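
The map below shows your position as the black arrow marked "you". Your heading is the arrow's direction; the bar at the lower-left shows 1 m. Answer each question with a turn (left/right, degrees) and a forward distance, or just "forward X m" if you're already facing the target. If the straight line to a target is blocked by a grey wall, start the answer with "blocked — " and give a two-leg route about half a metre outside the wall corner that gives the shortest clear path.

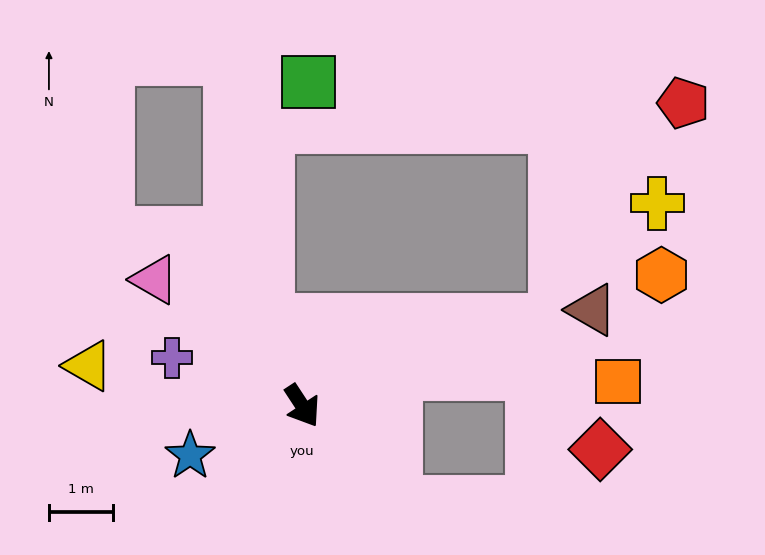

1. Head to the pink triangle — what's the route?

turn right 164°, forward 3.1 m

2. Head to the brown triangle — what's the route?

turn left 75°, forward 4.8 m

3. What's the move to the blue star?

turn right 99°, forward 1.9 m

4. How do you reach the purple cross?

turn right 144°, forward 2.2 m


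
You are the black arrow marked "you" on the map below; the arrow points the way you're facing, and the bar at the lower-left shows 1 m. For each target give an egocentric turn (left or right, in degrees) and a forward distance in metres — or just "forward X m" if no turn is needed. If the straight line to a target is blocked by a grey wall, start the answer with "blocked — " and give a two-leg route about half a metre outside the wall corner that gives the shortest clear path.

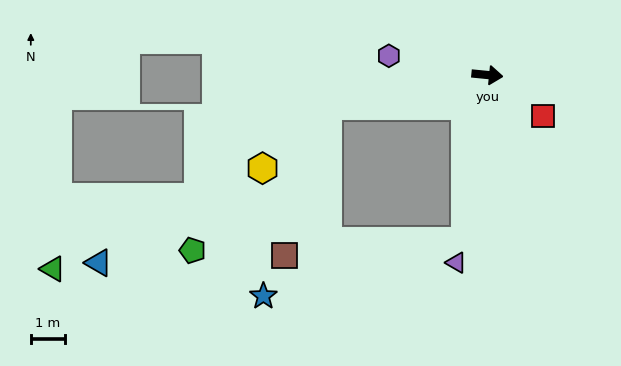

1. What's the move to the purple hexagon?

turn left 175°, forward 3.0 m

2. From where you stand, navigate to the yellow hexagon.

blocked — turn right 164°, forward 4.8 m, then turn left 33°, forward 2.7 m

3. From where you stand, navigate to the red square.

turn right 31°, forward 2.0 m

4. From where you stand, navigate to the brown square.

blocked — turn right 164°, forward 4.8 m, then turn left 64°, forward 4.6 m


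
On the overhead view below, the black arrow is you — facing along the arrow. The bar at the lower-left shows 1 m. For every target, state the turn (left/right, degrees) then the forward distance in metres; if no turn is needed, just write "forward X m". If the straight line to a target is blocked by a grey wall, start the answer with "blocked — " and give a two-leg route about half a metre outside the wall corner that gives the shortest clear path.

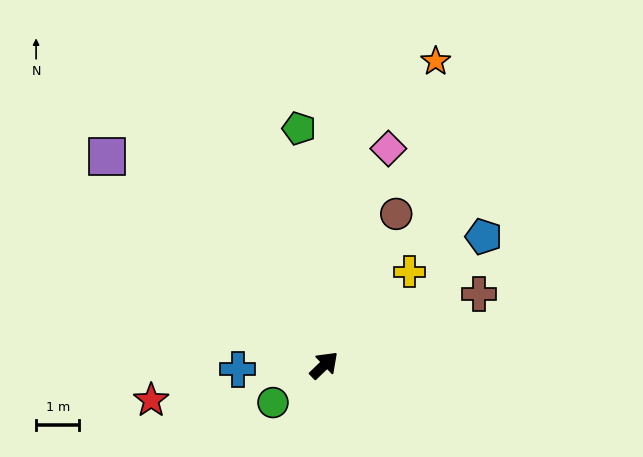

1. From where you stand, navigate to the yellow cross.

turn left 4°, forward 2.9 m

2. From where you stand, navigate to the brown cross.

turn right 19°, forward 3.9 m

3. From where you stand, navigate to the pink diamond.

turn left 30°, forward 5.2 m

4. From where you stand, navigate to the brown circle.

turn left 21°, forward 3.9 m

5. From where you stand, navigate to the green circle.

turn left 172°, forward 1.5 m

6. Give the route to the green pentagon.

turn left 52°, forward 5.5 m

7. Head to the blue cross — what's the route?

turn left 139°, forward 2.0 m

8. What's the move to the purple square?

turn left 92°, forward 7.0 m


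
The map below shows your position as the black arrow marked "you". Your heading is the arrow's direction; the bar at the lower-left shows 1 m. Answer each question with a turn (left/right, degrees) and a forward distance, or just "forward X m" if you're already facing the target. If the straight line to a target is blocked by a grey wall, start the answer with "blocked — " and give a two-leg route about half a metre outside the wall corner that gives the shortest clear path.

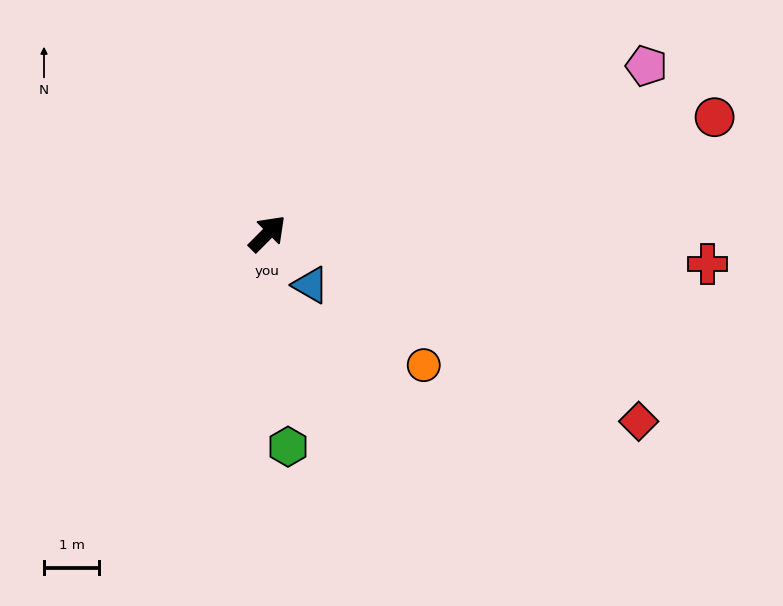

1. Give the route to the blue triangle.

turn right 95°, forward 1.2 m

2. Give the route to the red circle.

turn right 30°, forward 8.3 m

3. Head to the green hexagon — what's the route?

turn right 130°, forward 3.9 m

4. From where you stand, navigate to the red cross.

turn right 49°, forward 8.0 m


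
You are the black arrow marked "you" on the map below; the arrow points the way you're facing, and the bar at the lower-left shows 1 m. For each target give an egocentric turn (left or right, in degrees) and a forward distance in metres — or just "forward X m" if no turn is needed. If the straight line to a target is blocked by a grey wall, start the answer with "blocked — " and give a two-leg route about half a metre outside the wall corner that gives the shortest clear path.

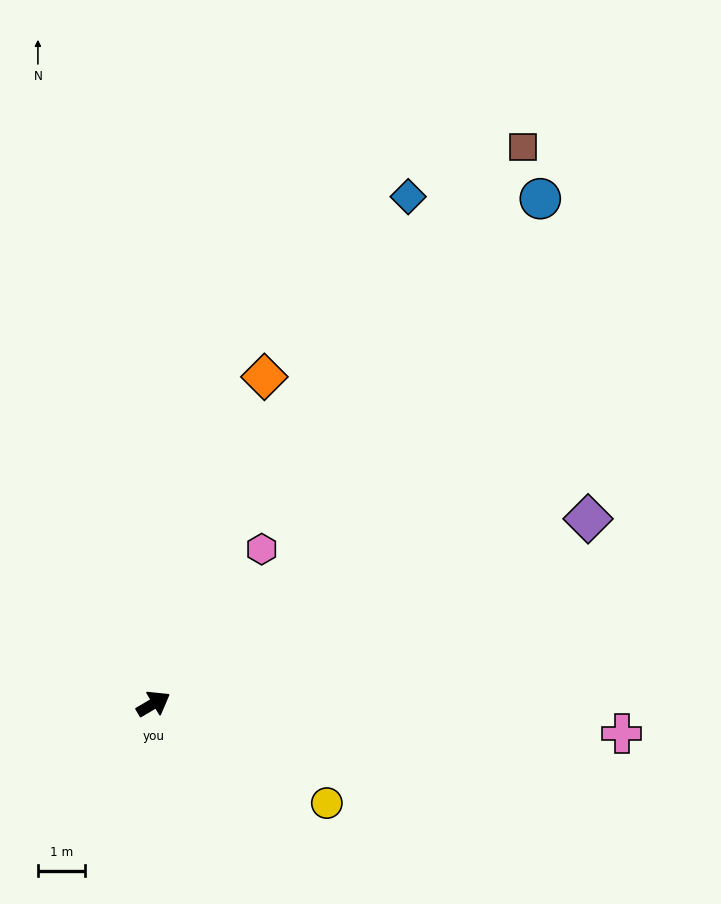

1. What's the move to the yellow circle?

turn right 60°, forward 4.2 m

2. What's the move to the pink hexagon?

turn left 24°, forward 4.0 m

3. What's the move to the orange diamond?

turn left 41°, forward 7.3 m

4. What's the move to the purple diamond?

turn right 7°, forward 10.0 m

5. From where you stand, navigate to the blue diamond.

turn left 33°, forward 12.0 m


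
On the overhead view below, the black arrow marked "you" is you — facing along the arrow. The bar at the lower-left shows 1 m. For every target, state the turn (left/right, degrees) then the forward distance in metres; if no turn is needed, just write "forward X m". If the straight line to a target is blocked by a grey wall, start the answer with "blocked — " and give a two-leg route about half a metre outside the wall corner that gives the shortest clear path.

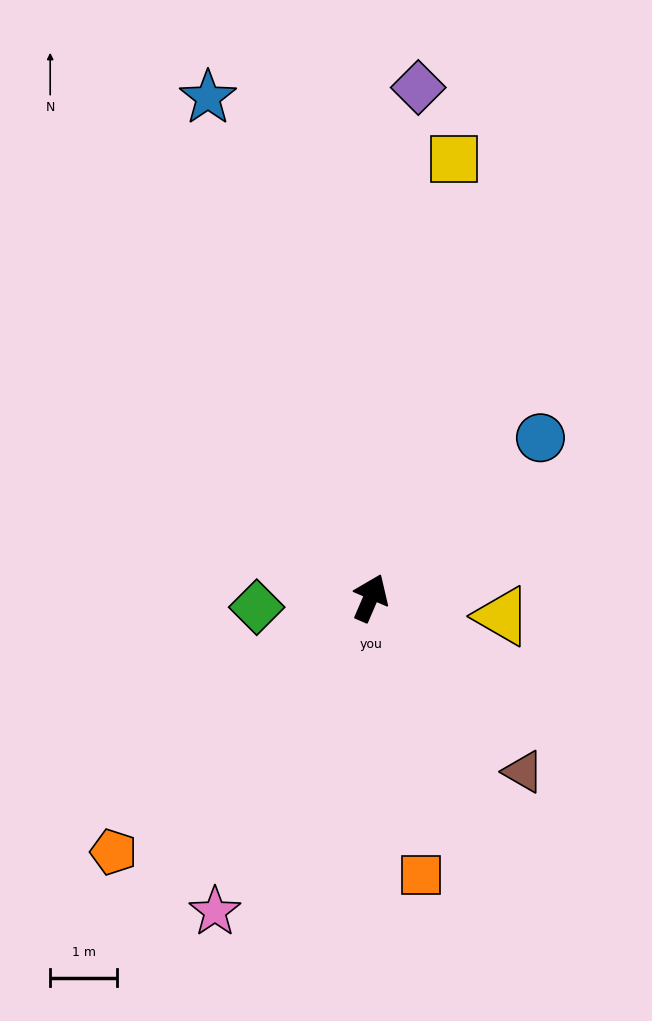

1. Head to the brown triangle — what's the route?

turn right 115°, forward 3.5 m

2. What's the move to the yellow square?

turn left 13°, forward 6.7 m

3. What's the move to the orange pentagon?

turn left 158°, forward 5.4 m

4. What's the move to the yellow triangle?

turn right 75°, forward 2.0 m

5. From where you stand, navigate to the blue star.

turn left 41°, forward 7.8 m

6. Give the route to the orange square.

turn right 146°, forward 4.2 m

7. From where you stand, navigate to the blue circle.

turn right 23°, forward 3.5 m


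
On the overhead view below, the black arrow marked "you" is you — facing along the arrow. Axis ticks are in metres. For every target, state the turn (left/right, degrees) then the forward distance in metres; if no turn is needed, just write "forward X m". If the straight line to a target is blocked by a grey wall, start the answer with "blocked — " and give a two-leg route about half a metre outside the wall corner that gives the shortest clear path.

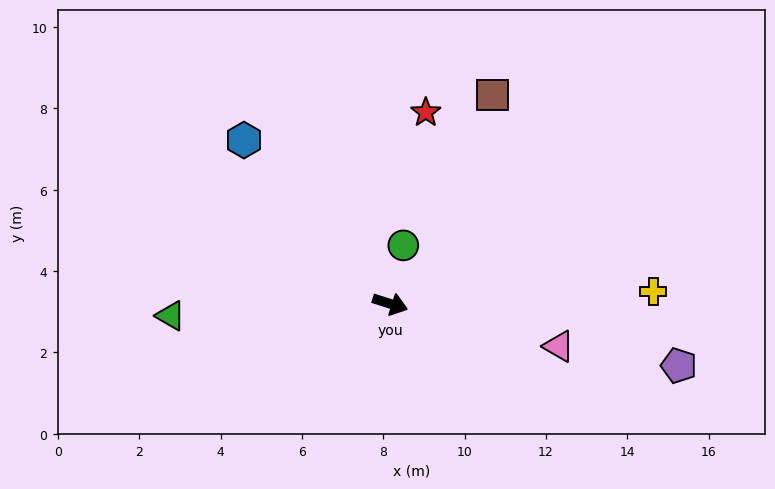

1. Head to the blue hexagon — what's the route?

turn left 149°, forward 5.4 m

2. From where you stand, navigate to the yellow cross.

turn left 20°, forward 6.5 m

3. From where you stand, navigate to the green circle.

turn left 95°, forward 1.5 m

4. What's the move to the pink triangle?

turn left 4°, forward 4.3 m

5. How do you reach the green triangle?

turn right 159°, forward 5.4 m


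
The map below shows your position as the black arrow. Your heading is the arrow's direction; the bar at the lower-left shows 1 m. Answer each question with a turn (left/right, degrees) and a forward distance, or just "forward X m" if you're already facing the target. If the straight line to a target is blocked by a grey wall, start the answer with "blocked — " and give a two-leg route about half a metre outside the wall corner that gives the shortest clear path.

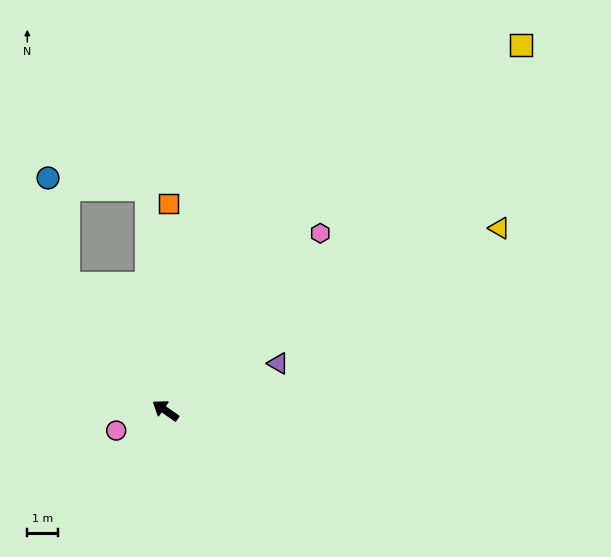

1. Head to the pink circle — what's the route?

turn left 57°, forward 1.7 m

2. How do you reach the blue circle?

blocked — turn right 17°, forward 5.2 m, then turn right 28°, forward 3.5 m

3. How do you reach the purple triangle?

turn right 122°, forward 4.0 m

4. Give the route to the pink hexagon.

turn right 96°, forward 7.6 m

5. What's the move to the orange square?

turn right 56°, forward 6.7 m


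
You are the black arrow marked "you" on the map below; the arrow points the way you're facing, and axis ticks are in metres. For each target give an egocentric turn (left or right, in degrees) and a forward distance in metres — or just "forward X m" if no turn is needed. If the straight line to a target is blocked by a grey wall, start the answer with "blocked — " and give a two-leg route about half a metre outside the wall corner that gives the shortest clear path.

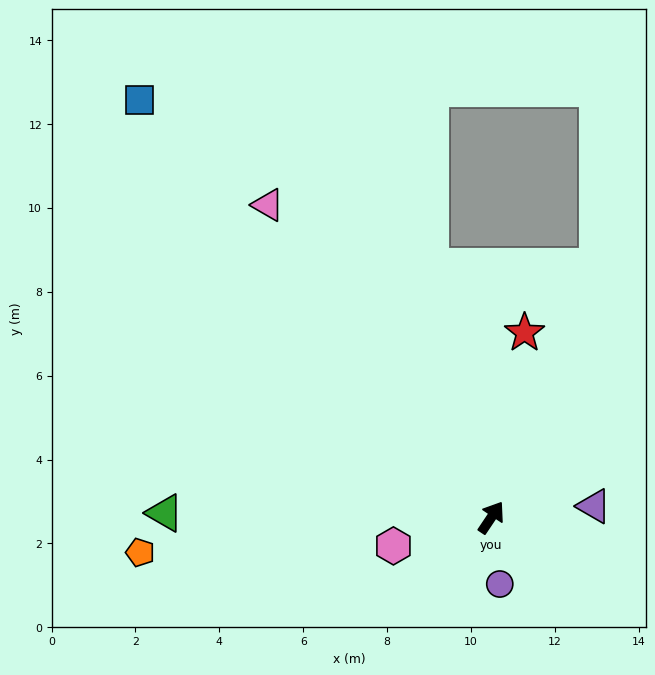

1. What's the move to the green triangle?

turn left 123°, forward 7.8 m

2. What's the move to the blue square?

turn left 74°, forward 13.0 m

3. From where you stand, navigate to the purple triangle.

turn right 50°, forward 2.5 m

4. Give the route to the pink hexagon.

turn left 140°, forward 2.4 m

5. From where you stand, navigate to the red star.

turn left 24°, forward 4.5 m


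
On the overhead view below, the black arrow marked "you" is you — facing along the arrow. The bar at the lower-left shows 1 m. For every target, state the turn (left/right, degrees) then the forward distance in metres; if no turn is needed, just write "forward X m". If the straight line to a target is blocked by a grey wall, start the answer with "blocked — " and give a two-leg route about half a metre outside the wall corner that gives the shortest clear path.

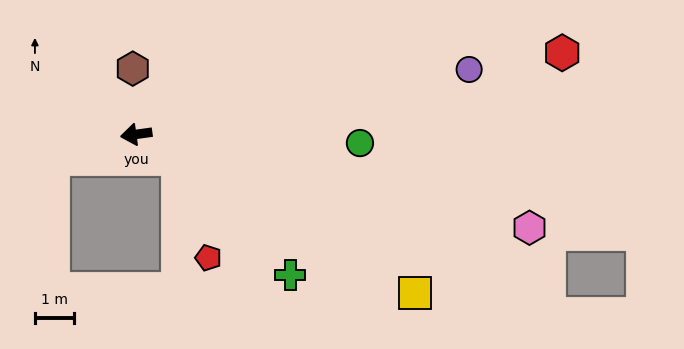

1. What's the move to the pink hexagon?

turn left 159°, forward 10.2 m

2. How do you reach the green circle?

turn left 170°, forward 5.7 m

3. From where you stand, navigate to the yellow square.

turn left 142°, forward 8.1 m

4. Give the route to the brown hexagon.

turn right 95°, forward 1.7 m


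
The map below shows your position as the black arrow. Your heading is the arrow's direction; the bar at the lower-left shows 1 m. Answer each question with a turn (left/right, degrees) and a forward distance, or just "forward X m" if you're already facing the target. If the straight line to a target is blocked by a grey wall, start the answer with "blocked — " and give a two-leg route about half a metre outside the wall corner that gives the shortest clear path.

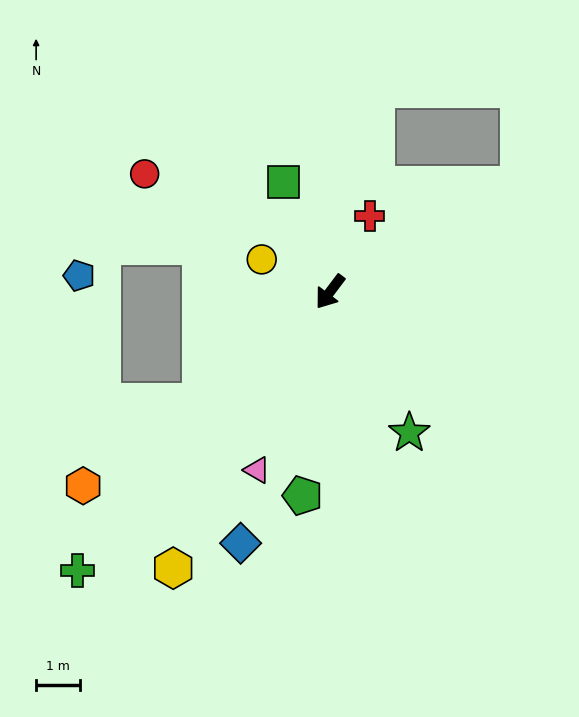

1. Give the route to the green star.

turn left 66°, forward 3.7 m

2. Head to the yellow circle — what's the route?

turn right 78°, forward 1.7 m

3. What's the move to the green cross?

turn right 5°, forward 8.6 m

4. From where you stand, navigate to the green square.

turn right 120°, forward 2.7 m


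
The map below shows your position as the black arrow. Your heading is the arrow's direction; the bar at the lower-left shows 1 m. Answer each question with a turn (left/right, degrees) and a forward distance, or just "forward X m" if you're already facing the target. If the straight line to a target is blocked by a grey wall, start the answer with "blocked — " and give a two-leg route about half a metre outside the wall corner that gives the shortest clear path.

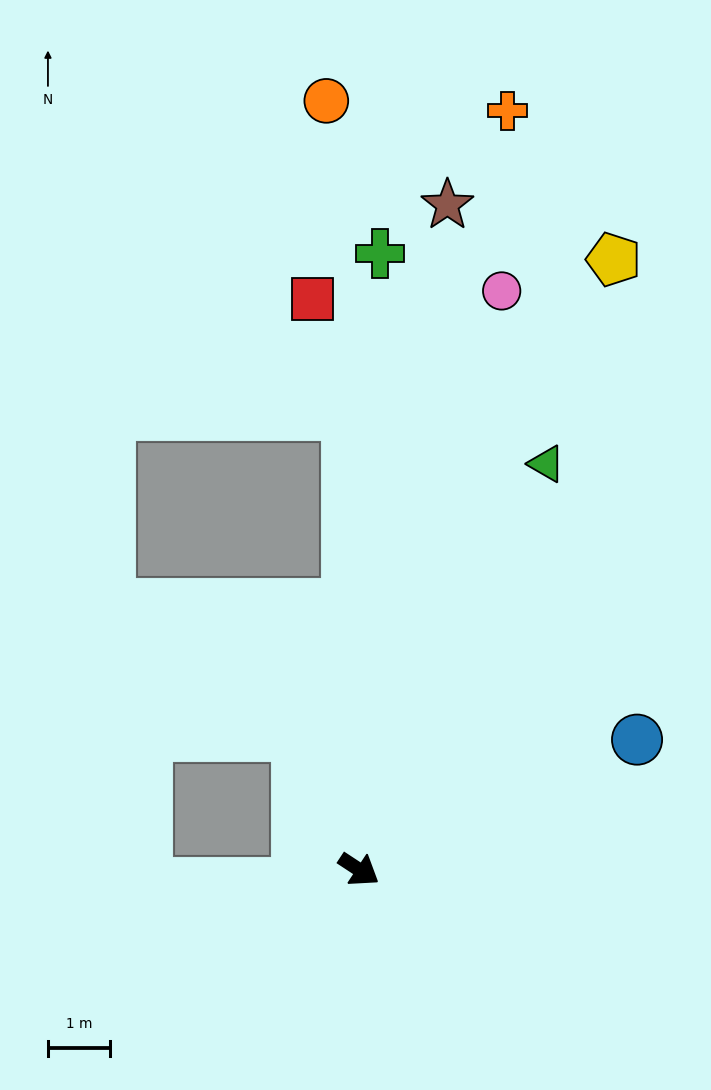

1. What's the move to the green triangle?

turn left 99°, forward 7.2 m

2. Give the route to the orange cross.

turn left 112°, forward 12.5 m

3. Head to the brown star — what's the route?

turn left 116°, forward 10.9 m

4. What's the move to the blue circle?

turn left 58°, forward 5.0 m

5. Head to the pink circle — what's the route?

turn left 109°, forward 9.7 m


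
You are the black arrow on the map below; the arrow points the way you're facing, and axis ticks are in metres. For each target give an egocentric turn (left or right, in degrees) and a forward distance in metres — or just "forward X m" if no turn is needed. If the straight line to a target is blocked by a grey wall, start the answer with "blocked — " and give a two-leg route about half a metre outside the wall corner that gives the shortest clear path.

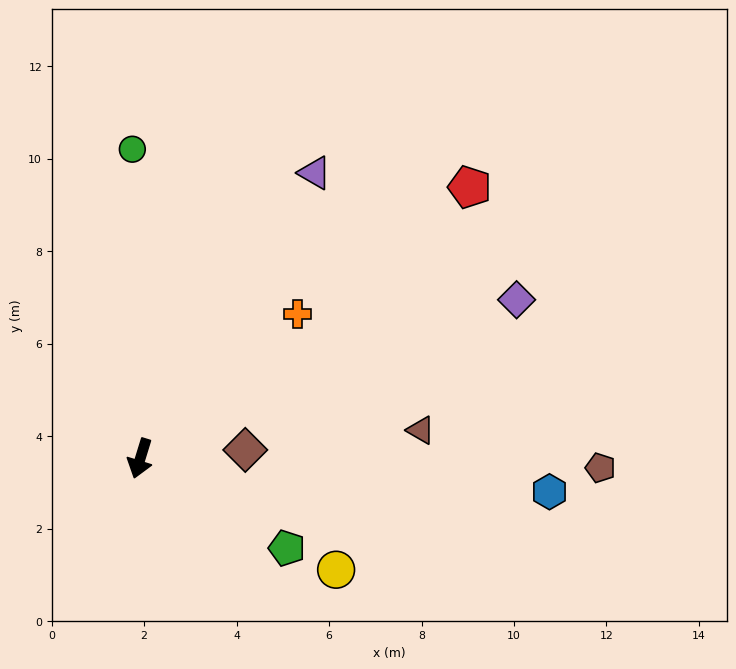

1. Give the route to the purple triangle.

turn left 166°, forward 7.2 m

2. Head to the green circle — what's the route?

turn right 161°, forward 6.7 m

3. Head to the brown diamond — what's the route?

turn left 112°, forward 2.3 m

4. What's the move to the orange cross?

turn left 150°, forward 4.6 m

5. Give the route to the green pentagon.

turn left 76°, forward 3.7 m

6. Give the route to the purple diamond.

turn left 130°, forward 8.8 m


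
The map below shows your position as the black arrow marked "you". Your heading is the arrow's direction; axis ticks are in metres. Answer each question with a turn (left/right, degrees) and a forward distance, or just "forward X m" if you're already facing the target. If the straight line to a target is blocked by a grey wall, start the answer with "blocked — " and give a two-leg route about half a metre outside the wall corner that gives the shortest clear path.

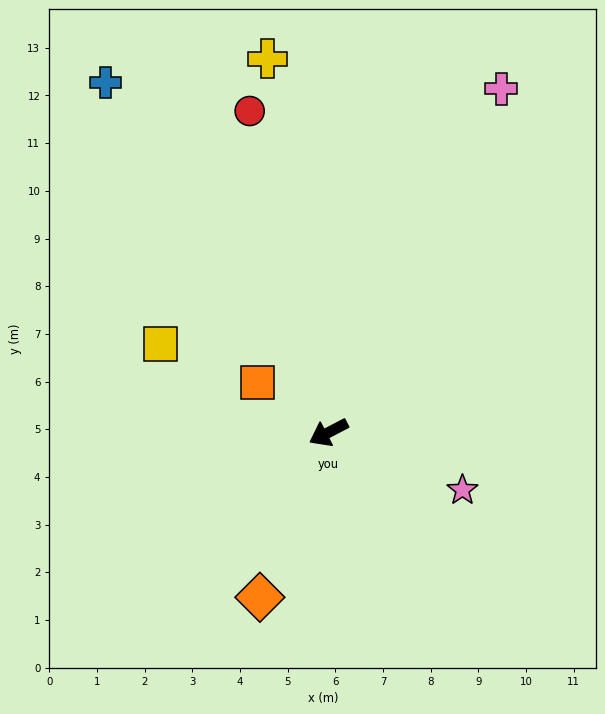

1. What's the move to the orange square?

turn right 63°, forward 1.8 m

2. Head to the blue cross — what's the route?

turn right 85°, forward 8.7 m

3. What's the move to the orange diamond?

turn left 40°, forward 3.7 m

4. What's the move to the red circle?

turn right 104°, forward 6.9 m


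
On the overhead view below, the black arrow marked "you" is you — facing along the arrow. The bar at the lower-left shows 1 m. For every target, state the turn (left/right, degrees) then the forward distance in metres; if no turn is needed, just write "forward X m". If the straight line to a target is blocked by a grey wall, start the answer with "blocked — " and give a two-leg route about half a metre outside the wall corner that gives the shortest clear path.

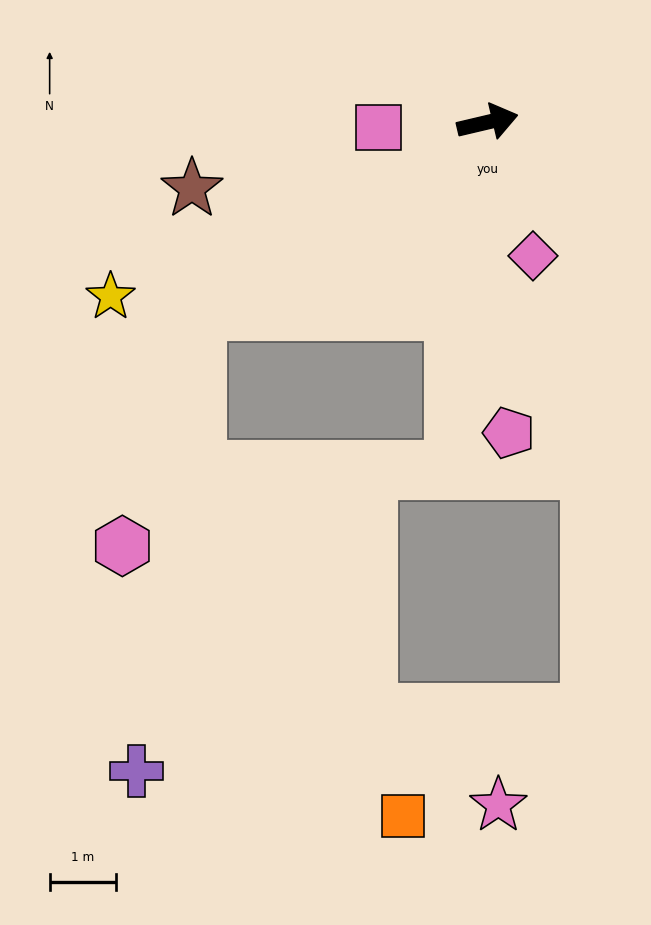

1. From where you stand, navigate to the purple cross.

blocked — turn right 160°, forward 5.2 m, then turn left 49°, forward 6.9 m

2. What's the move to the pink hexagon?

blocked — turn right 160°, forward 5.2 m, then turn left 39°, forward 3.7 m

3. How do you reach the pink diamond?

turn right 85°, forward 2.1 m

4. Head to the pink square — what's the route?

turn left 170°, forward 1.6 m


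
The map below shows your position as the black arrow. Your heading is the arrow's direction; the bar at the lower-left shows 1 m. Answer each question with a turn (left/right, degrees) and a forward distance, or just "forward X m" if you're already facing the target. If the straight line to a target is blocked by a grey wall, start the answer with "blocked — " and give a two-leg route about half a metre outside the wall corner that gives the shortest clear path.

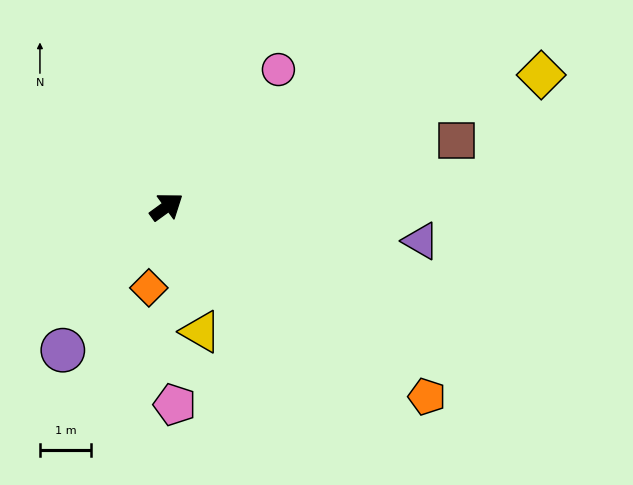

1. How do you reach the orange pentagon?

turn right 72°, forward 6.3 m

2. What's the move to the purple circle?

turn right 162°, forward 3.4 m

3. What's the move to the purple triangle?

turn right 44°, forward 5.0 m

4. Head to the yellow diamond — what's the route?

turn right 17°, forward 7.7 m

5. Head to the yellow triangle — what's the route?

turn right 111°, forward 2.5 m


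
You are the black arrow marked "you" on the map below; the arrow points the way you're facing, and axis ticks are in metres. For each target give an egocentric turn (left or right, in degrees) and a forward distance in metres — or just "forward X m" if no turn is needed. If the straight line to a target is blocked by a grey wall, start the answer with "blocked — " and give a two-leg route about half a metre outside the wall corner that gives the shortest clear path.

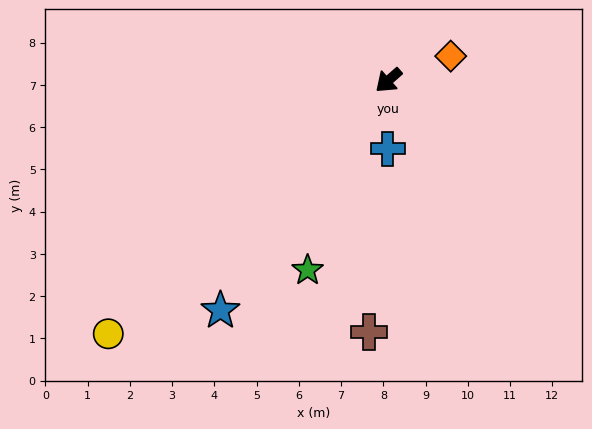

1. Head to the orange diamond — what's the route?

turn left 160°, forward 1.6 m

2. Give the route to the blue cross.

turn left 48°, forward 1.6 m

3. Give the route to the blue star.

turn left 12°, forward 6.7 m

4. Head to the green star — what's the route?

turn left 26°, forward 4.9 m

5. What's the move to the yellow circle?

forward 8.9 m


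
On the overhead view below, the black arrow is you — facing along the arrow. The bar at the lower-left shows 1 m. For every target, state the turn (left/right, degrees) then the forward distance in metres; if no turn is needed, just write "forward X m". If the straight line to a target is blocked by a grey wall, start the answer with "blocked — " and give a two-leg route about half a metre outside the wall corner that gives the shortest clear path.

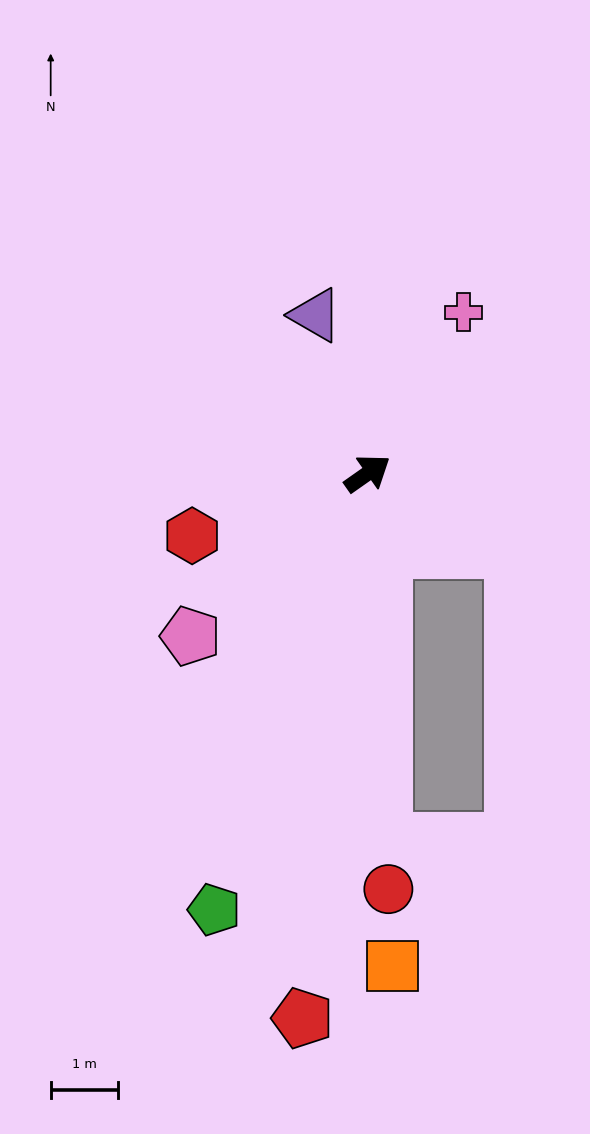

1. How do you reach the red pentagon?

turn right 132°, forward 8.2 m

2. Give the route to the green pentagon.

turn right 144°, forward 6.9 m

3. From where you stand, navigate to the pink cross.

turn left 24°, forward 2.8 m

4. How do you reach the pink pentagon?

turn right 173°, forward 3.6 m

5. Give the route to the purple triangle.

turn left 73°, forward 2.5 m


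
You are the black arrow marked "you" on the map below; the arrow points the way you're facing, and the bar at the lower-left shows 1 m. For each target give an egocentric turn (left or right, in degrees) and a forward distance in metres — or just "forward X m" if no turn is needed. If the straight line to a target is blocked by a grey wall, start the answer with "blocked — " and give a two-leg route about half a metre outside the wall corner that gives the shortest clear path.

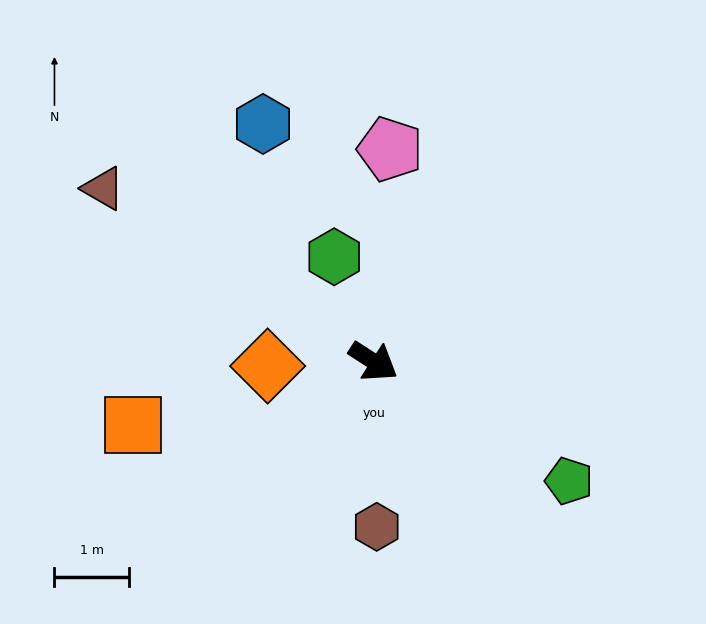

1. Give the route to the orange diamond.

turn right 145°, forward 1.4 m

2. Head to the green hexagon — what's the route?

turn left 143°, forward 1.5 m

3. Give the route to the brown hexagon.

turn right 56°, forward 2.2 m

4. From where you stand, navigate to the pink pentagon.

turn left 118°, forward 2.9 m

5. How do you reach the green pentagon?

forward 3.1 m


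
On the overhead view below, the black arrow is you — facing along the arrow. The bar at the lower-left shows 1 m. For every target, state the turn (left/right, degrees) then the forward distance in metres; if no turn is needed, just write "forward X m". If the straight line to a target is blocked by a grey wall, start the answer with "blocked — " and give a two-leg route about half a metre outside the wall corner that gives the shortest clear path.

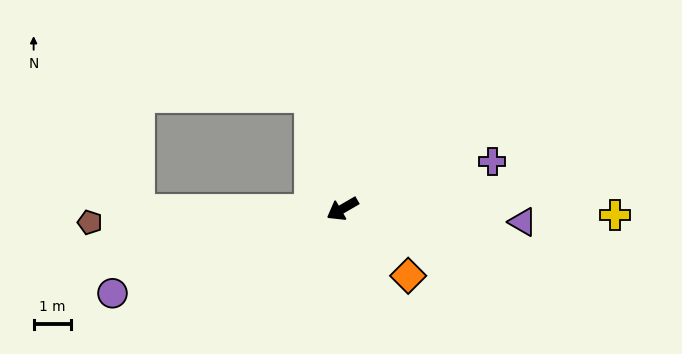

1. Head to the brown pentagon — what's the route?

turn right 27°, forward 6.7 m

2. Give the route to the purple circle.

turn right 10°, forward 6.5 m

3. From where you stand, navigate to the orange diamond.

turn left 104°, forward 2.5 m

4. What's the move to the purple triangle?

turn left 146°, forward 4.8 m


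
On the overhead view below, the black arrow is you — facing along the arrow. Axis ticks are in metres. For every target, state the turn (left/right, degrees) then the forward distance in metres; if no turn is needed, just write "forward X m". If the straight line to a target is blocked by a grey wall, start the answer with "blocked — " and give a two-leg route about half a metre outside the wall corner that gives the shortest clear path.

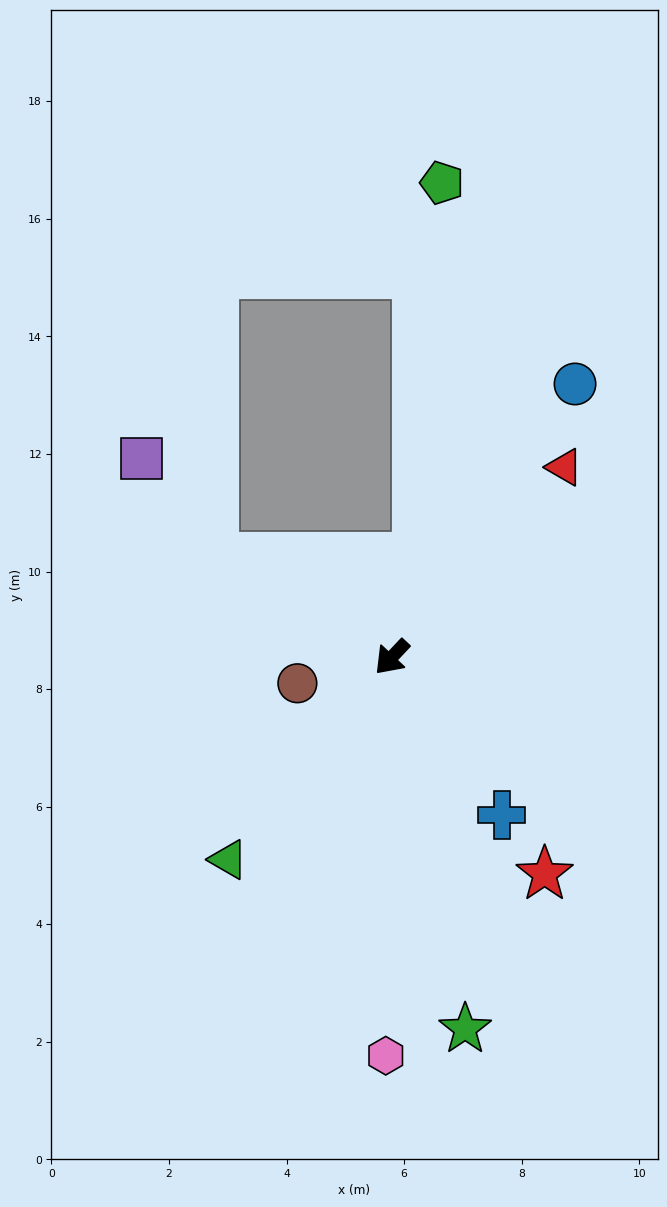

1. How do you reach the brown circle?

turn right 31°, forward 1.7 m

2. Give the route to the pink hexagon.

turn left 42°, forward 6.8 m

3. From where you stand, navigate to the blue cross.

turn left 78°, forward 3.3 m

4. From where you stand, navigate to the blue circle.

turn right 171°, forward 5.6 m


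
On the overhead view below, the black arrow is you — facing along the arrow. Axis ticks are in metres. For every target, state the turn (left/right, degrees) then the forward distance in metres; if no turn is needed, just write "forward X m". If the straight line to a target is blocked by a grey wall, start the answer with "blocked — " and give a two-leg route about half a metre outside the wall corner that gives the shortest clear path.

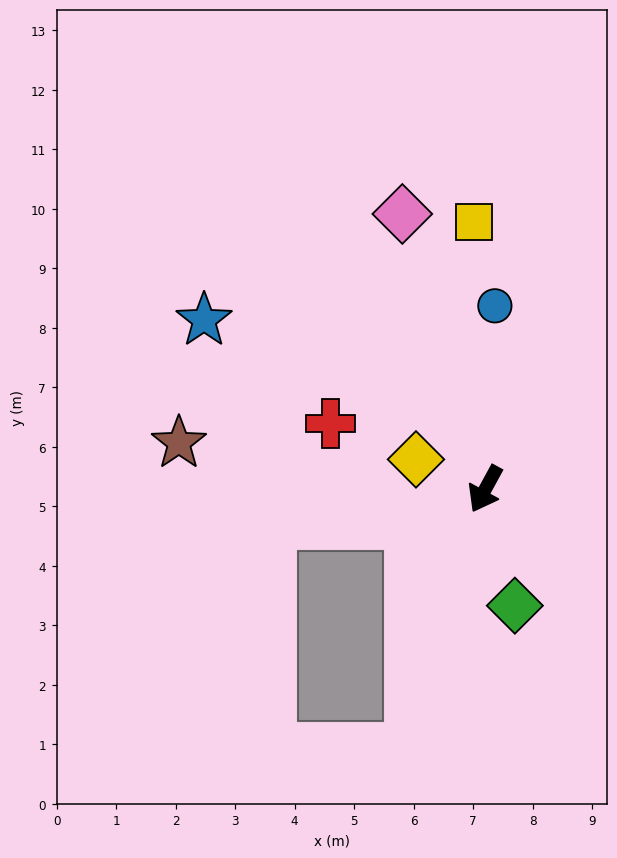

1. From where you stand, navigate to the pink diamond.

turn right 135°, forward 4.8 m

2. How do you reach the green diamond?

turn left 43°, forward 2.0 m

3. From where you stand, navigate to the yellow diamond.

turn right 85°, forward 1.3 m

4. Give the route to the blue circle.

turn right 154°, forward 3.1 m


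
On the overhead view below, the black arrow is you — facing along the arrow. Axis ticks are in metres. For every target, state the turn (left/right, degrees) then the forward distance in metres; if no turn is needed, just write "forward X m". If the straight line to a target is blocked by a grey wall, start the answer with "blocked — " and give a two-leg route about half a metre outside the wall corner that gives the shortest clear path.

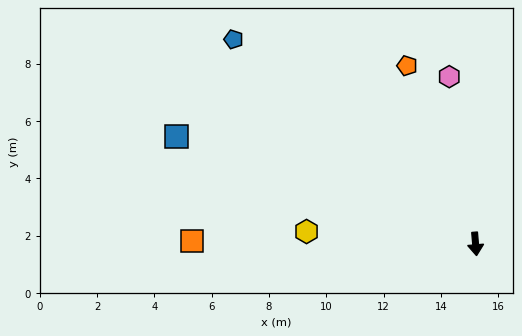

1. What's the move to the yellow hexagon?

turn right 99°, forward 5.9 m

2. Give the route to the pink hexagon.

turn right 176°, forward 5.9 m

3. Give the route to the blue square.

turn right 114°, forward 11.1 m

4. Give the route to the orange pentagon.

turn right 164°, forward 6.7 m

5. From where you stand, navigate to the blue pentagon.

turn right 135°, forward 11.1 m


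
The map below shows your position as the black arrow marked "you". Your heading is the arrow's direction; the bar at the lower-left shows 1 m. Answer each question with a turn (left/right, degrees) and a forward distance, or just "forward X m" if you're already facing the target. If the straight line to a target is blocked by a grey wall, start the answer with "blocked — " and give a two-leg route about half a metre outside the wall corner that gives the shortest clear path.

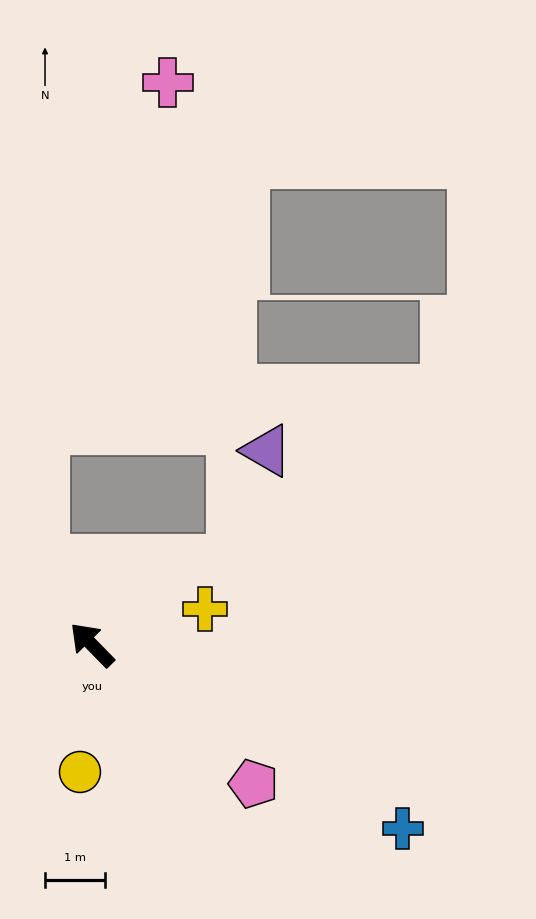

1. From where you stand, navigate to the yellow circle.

turn left 130°, forward 2.1 m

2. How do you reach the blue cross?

turn right 165°, forward 6.0 m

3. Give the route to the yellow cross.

turn right 117°, forward 2.0 m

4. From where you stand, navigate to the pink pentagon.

turn right 175°, forward 3.6 m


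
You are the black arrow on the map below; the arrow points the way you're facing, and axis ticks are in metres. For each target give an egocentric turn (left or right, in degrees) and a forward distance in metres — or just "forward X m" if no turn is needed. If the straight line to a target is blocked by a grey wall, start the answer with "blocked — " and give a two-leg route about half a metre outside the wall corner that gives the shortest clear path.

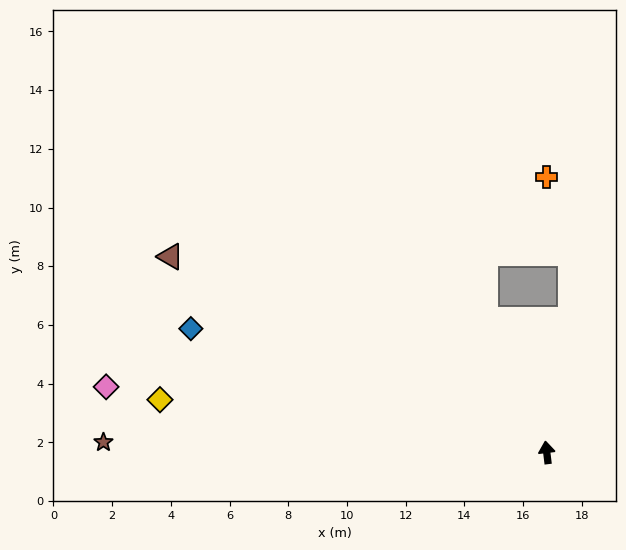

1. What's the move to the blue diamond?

turn left 64°, forward 12.8 m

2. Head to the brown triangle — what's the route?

turn left 56°, forward 14.4 m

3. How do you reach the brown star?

turn left 82°, forward 15.1 m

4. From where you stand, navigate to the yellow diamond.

turn left 75°, forward 13.3 m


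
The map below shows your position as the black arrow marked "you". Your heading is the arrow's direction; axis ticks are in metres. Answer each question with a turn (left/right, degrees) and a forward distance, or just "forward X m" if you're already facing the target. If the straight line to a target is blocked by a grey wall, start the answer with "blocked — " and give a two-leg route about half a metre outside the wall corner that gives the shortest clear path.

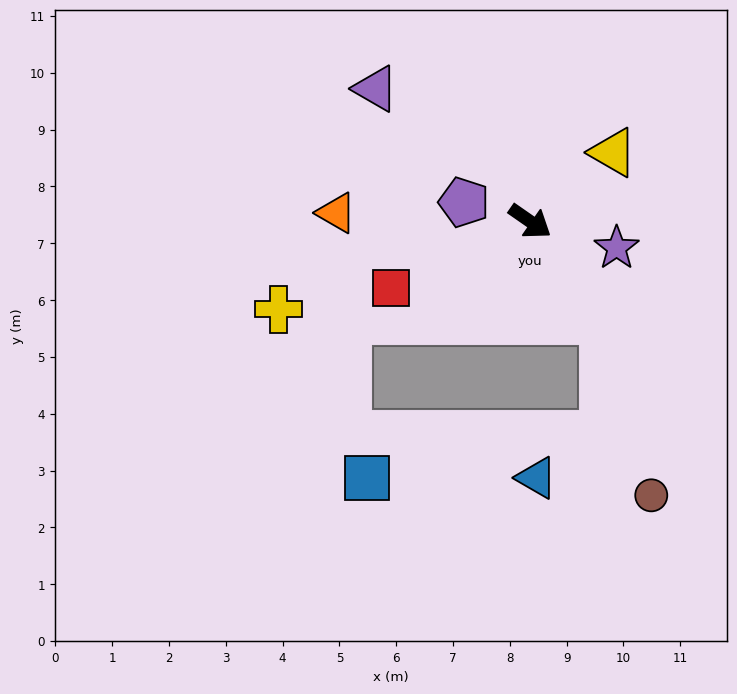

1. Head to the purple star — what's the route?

turn left 18°, forward 1.6 m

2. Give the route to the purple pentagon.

turn right 161°, forward 1.2 m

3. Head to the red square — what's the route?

turn right 120°, forward 2.7 m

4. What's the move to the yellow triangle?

turn left 75°, forward 1.9 m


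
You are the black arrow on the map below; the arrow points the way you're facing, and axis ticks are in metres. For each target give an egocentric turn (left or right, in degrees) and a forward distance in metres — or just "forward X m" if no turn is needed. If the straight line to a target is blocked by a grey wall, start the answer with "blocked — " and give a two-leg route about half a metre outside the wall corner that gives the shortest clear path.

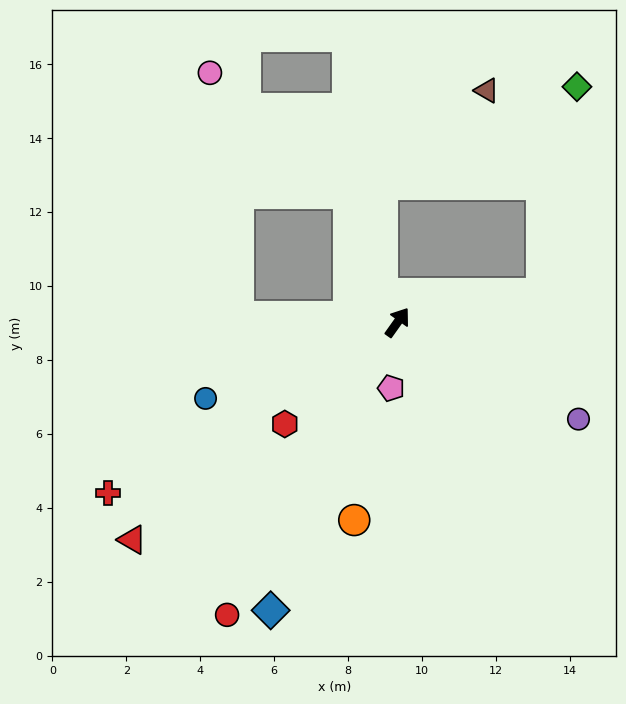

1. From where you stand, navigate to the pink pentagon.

turn right 150°, forward 1.8 m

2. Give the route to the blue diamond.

turn right 168°, forward 8.5 m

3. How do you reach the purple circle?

turn right 83°, forward 5.6 m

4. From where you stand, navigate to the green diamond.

blocked — turn right 43°, forward 4.0 m, then turn left 69°, forward 5.7 m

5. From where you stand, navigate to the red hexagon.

turn left 167°, forward 4.1 m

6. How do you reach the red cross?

turn left 156°, forward 9.1 m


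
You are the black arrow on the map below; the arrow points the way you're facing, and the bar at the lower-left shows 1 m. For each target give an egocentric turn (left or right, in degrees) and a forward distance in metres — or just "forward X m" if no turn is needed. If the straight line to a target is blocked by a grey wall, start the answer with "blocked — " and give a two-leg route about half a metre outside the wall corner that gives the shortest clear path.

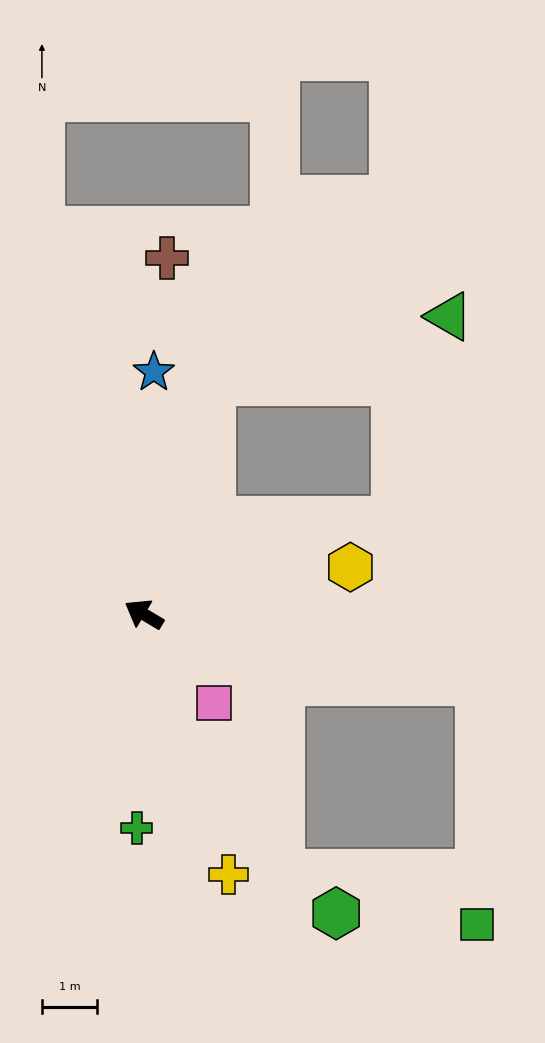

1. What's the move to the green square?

blocked — turn right 161°, forward 6.2 m, then turn right 78°, forward 4.4 m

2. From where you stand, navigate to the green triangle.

blocked — turn right 76°, forward 4.4 m, then turn right 58°, forward 4.5 m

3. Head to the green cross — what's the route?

turn left 119°, forward 3.9 m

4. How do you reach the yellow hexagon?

turn right 136°, forward 3.9 m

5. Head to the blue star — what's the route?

turn right 62°, forward 4.4 m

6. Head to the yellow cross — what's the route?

turn left 139°, forward 5.0 m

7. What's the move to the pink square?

turn left 159°, forward 2.1 m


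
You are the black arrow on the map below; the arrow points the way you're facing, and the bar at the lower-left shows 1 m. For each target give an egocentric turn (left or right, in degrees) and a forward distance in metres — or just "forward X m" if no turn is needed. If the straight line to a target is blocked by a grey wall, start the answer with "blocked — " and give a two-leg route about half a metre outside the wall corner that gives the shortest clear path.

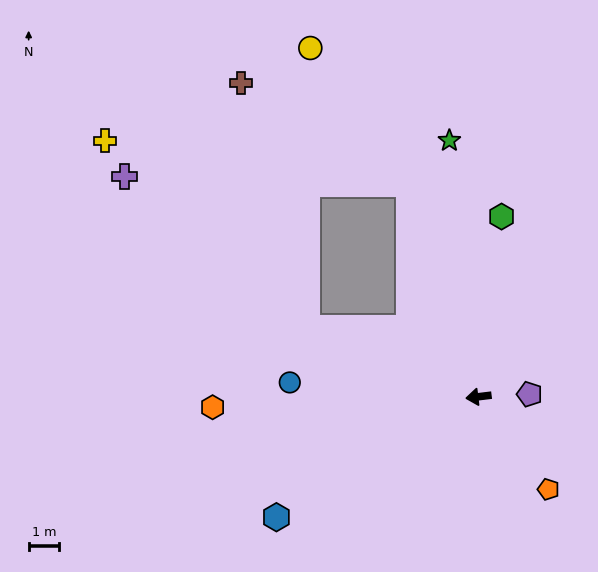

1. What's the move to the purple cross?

blocked — turn right 29°, forward 6.0 m, then turn right 18°, forward 7.7 m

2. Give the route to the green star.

turn right 90°, forward 8.4 m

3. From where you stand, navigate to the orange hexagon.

turn right 5°, forward 8.7 m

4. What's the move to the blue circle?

turn right 11°, forward 6.2 m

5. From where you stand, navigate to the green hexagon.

turn right 104°, forward 5.9 m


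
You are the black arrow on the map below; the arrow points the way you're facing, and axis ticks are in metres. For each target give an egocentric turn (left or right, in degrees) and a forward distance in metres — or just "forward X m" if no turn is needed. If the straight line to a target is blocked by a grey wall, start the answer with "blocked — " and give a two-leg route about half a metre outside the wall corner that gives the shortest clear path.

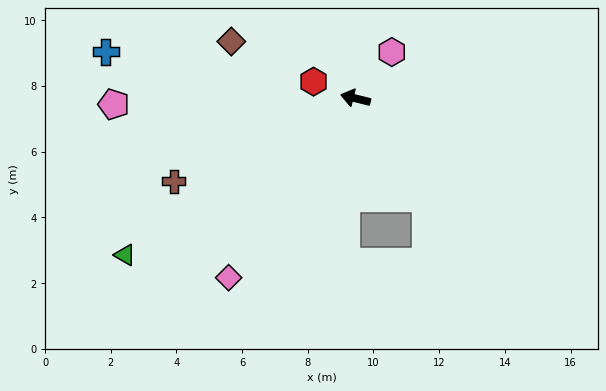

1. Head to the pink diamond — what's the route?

turn left 69°, forward 6.7 m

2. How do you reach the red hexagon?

turn right 8°, forward 1.4 m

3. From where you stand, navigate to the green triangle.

turn left 48°, forward 8.5 m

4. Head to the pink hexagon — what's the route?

turn right 114°, forward 1.8 m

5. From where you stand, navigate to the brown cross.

turn left 38°, forward 6.1 m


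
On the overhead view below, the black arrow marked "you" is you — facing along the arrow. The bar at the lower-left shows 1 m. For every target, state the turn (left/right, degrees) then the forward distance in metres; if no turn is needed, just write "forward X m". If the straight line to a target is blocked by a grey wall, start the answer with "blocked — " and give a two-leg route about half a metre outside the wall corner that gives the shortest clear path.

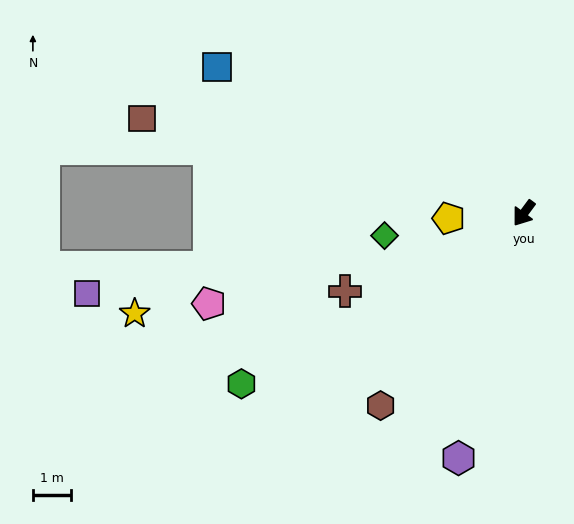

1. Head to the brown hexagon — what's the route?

forward 6.3 m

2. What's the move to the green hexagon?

turn right 22°, forward 8.6 m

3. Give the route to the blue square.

turn right 79°, forward 8.9 m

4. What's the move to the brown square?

turn right 67°, forward 10.3 m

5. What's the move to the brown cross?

turn right 30°, forward 5.1 m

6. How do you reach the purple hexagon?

turn left 22°, forward 6.6 m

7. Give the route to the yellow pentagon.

turn right 50°, forward 2.0 m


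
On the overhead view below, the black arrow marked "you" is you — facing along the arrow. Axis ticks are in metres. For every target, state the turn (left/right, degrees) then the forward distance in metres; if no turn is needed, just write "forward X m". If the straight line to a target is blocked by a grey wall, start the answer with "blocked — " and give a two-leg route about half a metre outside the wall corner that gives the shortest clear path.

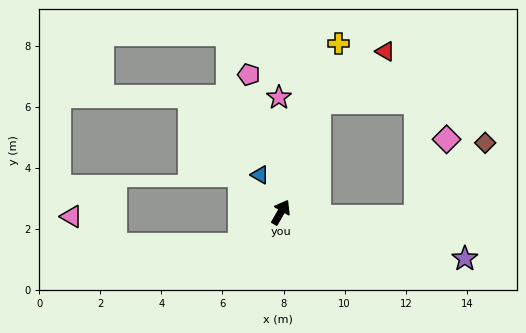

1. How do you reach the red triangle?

blocked — turn left 11°, forward 3.8 m, then turn right 34°, forward 2.7 m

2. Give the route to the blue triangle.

turn left 59°, forward 1.4 m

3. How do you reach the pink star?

turn left 31°, forward 3.8 m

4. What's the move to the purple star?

turn right 74°, forward 6.2 m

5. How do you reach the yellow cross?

turn left 11°, forward 5.8 m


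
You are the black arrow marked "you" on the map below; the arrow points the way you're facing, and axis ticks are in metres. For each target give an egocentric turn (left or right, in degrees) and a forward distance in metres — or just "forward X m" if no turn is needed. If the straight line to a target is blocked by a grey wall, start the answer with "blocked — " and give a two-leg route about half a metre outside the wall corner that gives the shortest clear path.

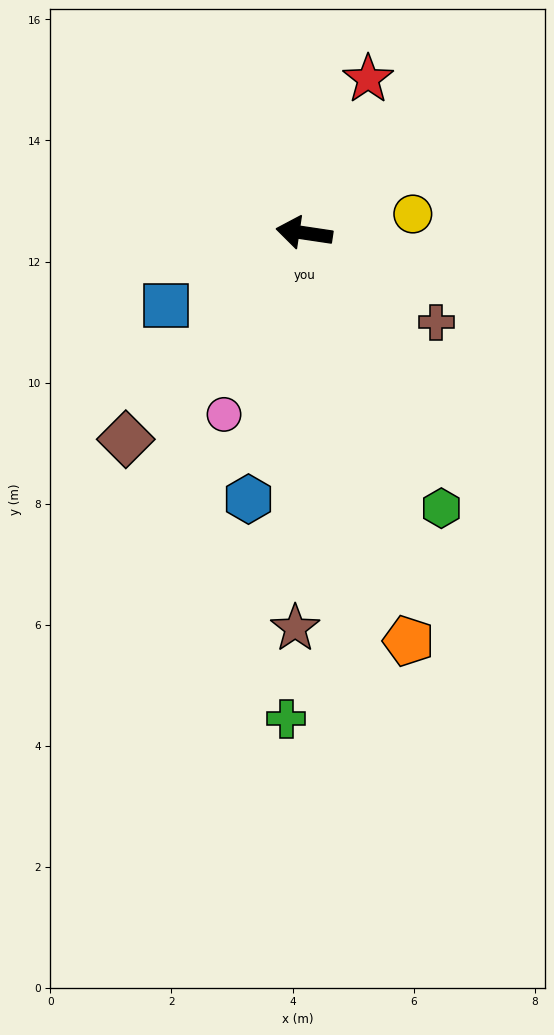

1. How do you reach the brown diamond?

turn left 58°, forward 4.5 m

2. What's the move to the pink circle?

turn left 75°, forward 3.3 m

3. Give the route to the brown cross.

turn left 154°, forward 2.6 m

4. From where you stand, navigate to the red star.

turn right 104°, forward 2.8 m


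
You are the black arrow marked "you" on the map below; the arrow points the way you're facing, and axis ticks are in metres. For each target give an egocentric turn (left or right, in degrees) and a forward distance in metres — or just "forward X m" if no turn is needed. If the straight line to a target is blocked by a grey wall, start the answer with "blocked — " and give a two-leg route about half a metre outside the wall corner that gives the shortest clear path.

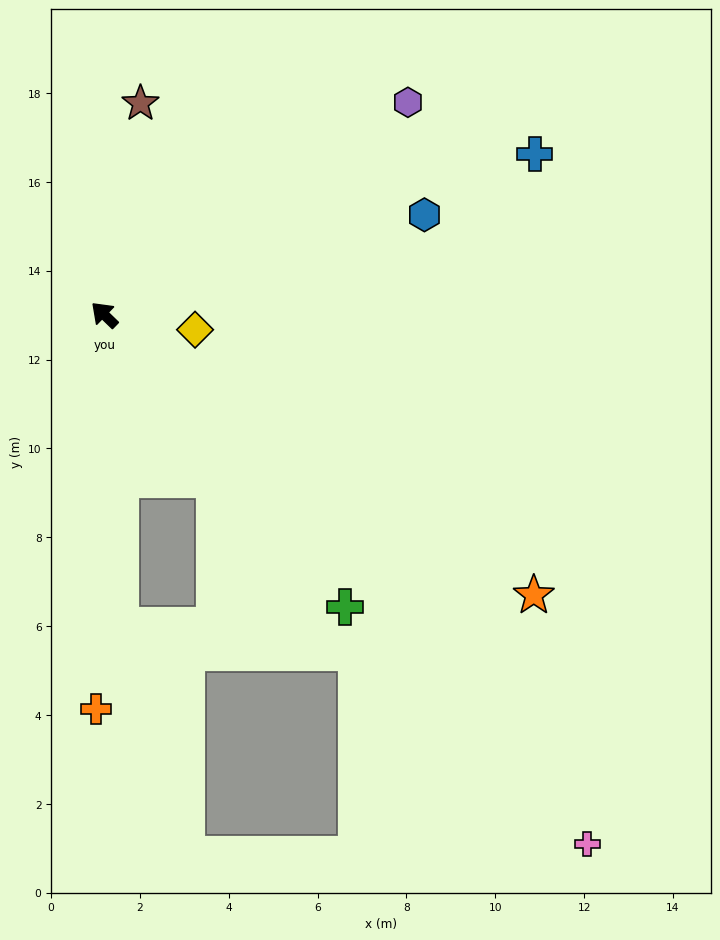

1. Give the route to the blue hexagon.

turn right 119°, forward 7.5 m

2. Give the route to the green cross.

turn left 174°, forward 8.5 m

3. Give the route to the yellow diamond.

turn right 145°, forward 2.1 m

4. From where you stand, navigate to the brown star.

turn right 56°, forward 4.8 m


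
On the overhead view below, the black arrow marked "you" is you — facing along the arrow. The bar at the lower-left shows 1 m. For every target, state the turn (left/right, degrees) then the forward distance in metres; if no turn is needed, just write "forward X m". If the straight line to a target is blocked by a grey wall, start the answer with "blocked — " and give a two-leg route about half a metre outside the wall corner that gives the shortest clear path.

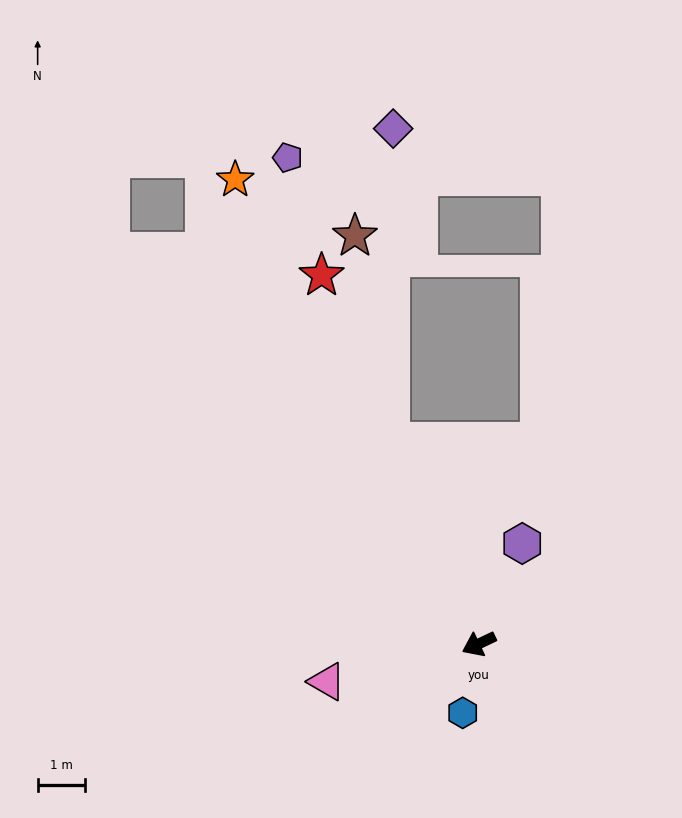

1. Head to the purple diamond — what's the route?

blocked — turn right 92°, forward 4.7 m, then turn right 24°, forward 6.7 m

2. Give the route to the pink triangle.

turn right 11°, forward 3.3 m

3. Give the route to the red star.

turn right 92°, forward 8.5 m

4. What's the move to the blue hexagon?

turn left 51°, forward 1.5 m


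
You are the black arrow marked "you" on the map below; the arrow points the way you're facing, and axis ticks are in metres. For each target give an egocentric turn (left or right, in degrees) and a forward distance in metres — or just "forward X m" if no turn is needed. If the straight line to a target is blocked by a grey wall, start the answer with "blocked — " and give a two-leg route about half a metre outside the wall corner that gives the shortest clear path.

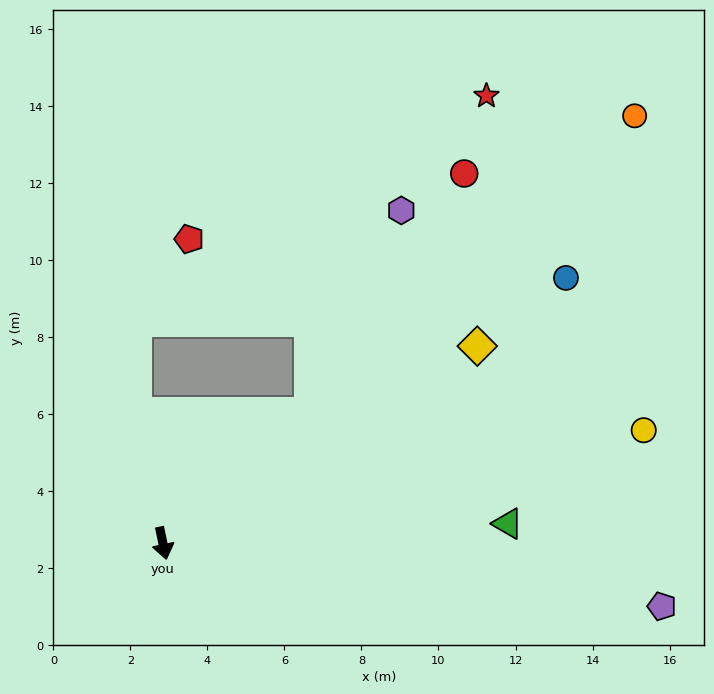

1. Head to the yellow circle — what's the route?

turn left 91°, forward 12.8 m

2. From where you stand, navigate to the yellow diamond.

turn left 110°, forward 9.6 m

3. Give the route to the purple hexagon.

blocked — turn left 119°, forward 5.1 m, then turn left 25°, forward 5.8 m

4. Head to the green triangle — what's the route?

turn left 81°, forward 9.0 m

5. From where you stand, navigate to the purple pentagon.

turn left 71°, forward 13.1 m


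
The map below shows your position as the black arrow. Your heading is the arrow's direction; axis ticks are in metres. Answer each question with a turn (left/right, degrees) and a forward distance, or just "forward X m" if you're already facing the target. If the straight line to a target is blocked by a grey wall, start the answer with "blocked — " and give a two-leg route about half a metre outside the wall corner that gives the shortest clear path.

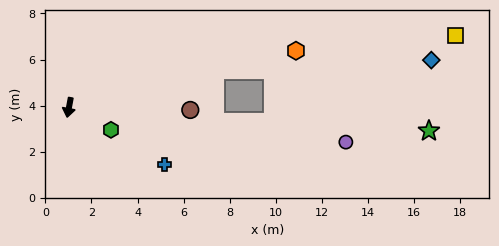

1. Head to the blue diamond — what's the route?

blocked — turn left 115°, forward 6.5 m, then turn right 12°, forward 9.4 m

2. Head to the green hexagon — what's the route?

turn left 73°, forward 2.1 m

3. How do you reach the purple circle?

turn left 93°, forward 12.1 m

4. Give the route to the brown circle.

turn left 99°, forward 5.3 m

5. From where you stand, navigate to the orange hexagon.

turn left 115°, forward 10.2 m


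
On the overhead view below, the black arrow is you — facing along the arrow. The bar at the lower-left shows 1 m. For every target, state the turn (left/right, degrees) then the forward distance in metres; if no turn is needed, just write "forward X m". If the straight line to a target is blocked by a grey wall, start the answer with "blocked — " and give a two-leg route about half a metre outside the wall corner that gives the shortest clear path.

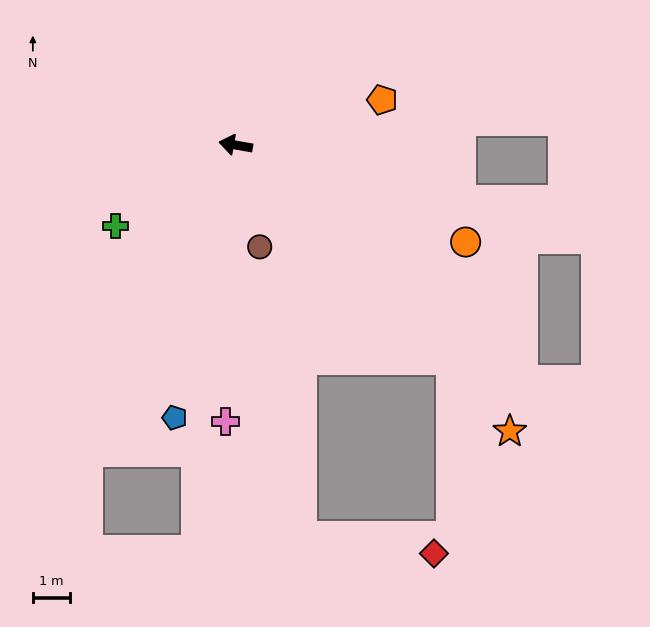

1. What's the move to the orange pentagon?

turn right 153°, forward 4.1 m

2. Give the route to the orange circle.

turn left 167°, forward 6.6 m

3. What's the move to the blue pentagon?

turn left 87°, forward 7.4 m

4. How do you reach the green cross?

turn left 44°, forward 3.9 m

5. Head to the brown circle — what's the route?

turn left 113°, forward 2.8 m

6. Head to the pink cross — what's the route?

turn left 98°, forward 7.3 m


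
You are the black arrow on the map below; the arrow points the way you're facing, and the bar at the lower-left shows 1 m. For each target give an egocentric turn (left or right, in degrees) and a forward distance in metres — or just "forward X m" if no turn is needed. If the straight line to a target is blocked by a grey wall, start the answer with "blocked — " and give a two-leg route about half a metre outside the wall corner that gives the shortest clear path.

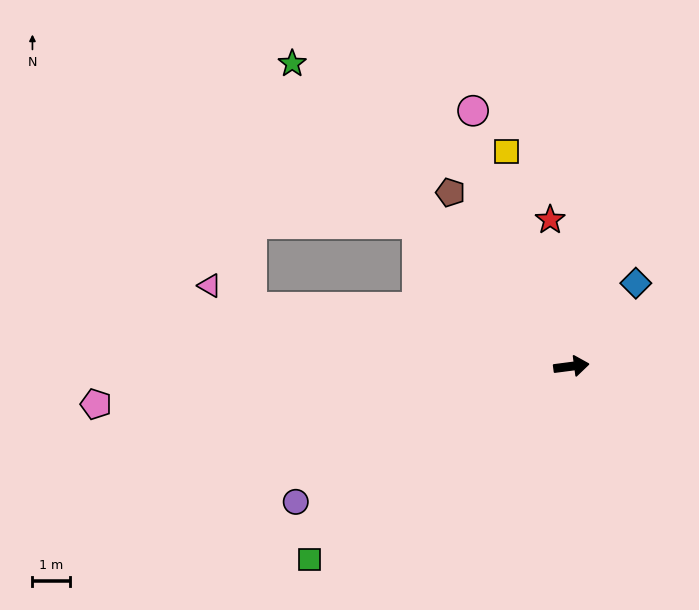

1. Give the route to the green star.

turn left 125°, forward 11.1 m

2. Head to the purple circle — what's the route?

turn right 161°, forward 8.3 m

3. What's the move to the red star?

turn left 91°, forward 4.0 m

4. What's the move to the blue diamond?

turn left 45°, forward 2.8 m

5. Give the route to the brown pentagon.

turn left 117°, forward 5.7 m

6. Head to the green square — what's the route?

turn right 151°, forward 8.8 m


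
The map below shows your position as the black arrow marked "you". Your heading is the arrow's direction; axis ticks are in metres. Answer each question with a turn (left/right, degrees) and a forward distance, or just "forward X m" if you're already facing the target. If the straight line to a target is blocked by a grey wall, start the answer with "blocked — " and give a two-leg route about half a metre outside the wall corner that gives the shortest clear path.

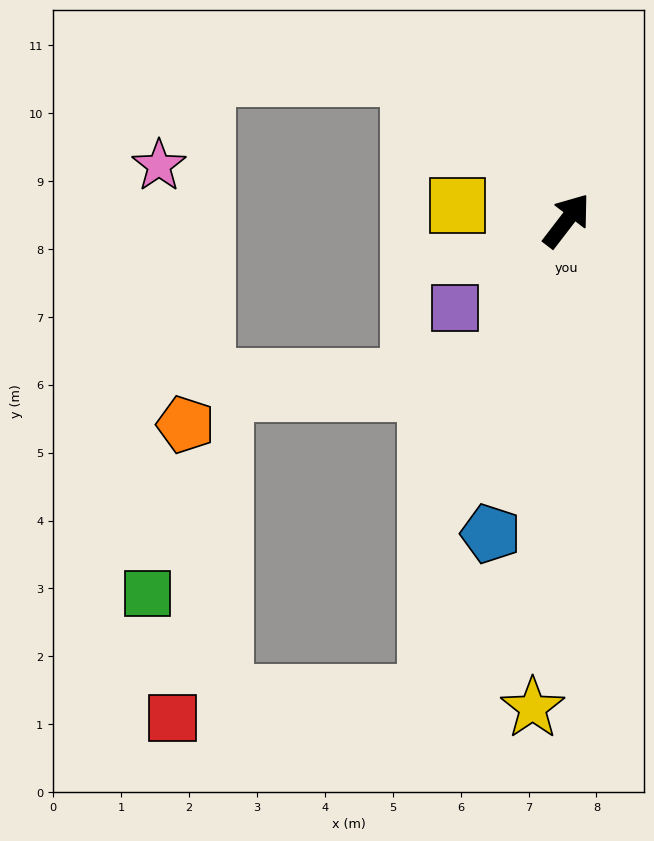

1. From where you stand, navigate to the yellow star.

turn right 146°, forward 7.2 m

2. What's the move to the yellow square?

turn left 120°, forward 1.6 m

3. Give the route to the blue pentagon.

turn right 156°, forward 4.7 m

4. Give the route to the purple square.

turn left 166°, forward 2.1 m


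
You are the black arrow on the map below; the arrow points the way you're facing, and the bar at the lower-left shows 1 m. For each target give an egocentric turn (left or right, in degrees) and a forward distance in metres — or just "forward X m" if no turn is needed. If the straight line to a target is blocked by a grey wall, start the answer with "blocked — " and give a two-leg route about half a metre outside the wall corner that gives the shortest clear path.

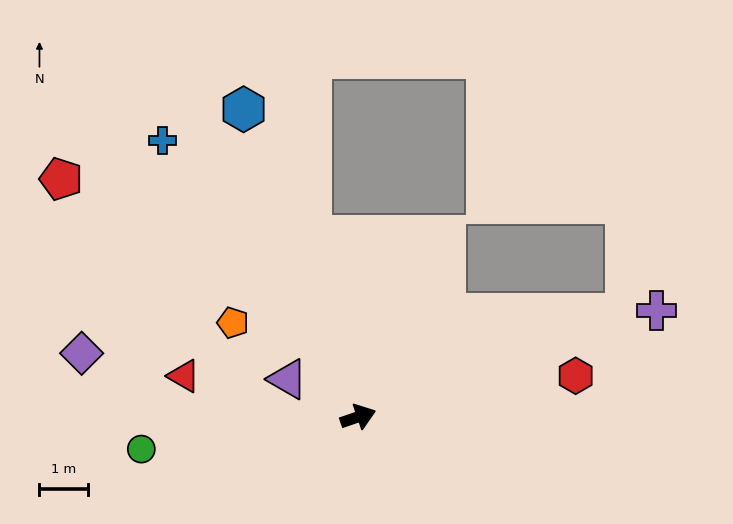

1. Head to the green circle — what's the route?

turn left 170°, forward 4.5 m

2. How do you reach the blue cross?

turn left 106°, forward 7.0 m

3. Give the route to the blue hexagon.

turn left 92°, forward 6.8 m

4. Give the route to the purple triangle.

turn left 133°, forward 1.6 m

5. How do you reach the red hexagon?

turn right 8°, forward 4.6 m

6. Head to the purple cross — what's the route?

forward 6.5 m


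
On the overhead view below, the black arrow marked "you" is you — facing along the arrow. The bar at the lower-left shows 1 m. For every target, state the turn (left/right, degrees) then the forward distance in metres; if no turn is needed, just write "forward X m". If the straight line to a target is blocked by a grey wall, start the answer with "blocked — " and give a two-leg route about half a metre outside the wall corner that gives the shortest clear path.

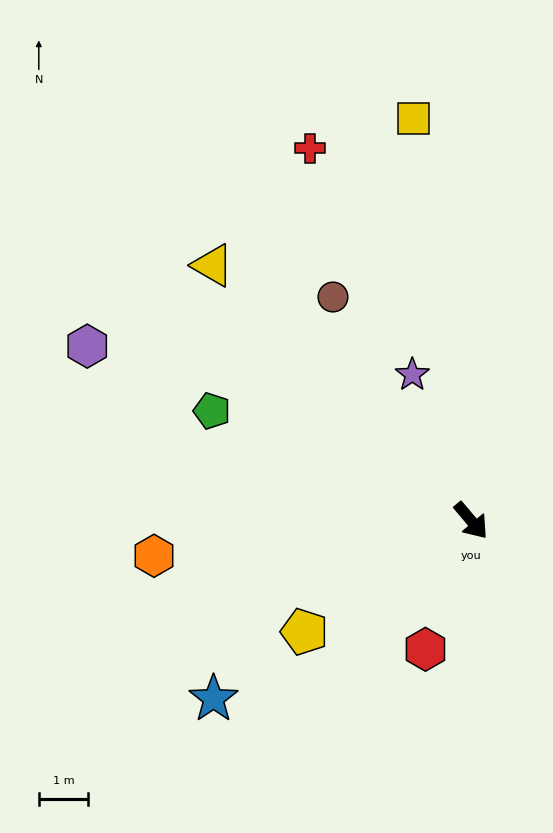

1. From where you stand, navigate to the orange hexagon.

turn right 124°, forward 6.4 m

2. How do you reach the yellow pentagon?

turn right 96°, forward 4.0 m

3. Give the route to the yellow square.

turn left 148°, forward 8.2 m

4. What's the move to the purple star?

turn left 162°, forward 3.2 m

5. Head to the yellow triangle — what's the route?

turn right 175°, forward 7.3 m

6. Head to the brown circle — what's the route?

turn left 172°, forward 5.3 m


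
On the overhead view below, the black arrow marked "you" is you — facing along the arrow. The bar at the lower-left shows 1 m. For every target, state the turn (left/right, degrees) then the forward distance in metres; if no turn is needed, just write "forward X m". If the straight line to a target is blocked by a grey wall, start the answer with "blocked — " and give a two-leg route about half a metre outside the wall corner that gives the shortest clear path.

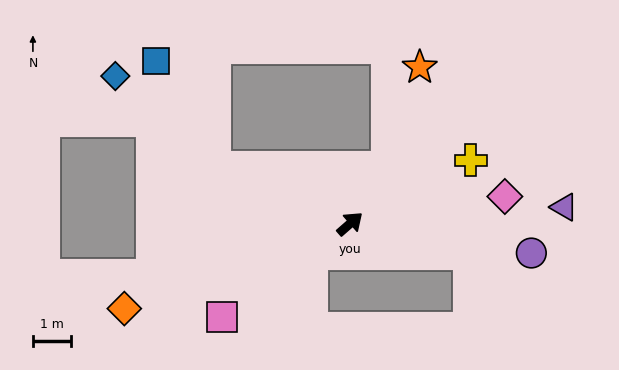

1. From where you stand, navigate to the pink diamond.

turn right 31°, forward 4.1 m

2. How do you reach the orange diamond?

turn left 159°, forward 6.3 m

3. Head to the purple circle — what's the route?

turn right 50°, forward 4.8 m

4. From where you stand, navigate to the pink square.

turn left 175°, forward 4.1 m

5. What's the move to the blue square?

blocked — turn left 116°, forward 3.8 m, then turn right 38°, forward 3.2 m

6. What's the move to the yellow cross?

turn right 13°, forward 3.6 m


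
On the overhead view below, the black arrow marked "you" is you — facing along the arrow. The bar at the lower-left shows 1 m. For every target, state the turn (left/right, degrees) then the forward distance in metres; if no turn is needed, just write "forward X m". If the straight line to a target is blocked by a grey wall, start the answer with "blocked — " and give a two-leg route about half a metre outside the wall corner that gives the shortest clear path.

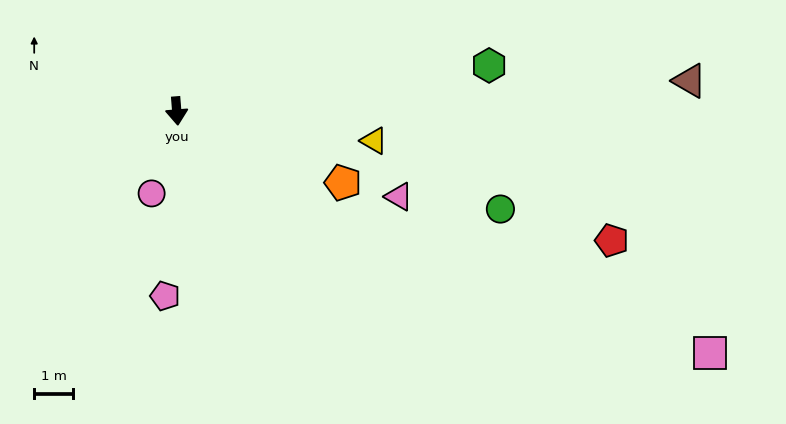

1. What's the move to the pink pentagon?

turn right 8°, forward 4.7 m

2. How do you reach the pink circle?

turn right 21°, forward 2.2 m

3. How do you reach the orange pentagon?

turn left 62°, forward 4.6 m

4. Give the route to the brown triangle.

turn left 89°, forward 13.1 m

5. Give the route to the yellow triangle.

turn left 77°, forward 5.1 m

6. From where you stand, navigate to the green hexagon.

turn left 94°, forward 8.0 m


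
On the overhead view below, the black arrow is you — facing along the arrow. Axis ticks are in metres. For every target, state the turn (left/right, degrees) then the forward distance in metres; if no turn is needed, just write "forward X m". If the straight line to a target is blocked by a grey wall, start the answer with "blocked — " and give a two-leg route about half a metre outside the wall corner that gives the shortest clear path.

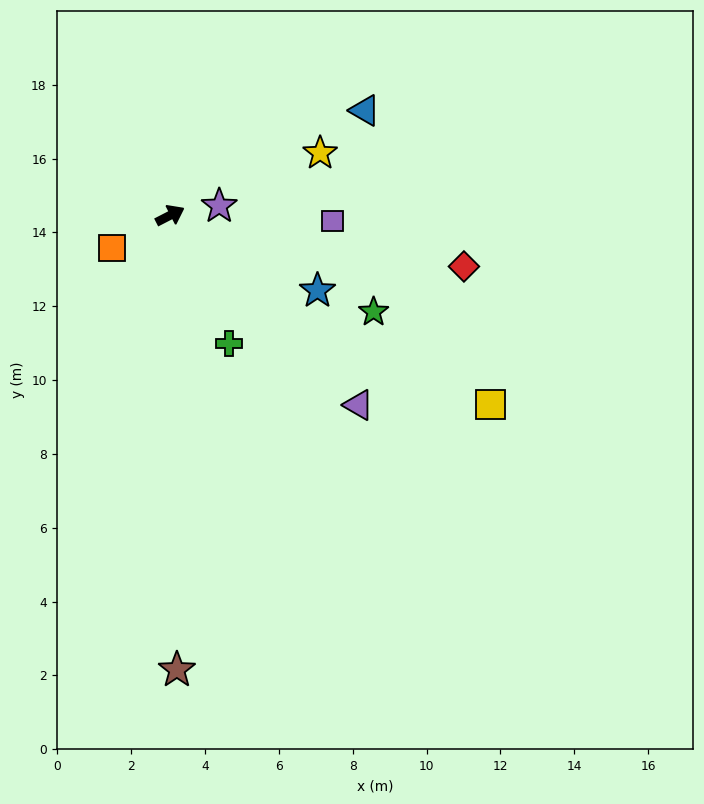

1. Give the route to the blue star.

turn right 54°, forward 4.5 m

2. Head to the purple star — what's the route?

turn right 16°, forward 1.4 m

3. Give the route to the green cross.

turn right 93°, forward 3.8 m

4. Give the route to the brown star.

turn right 116°, forward 12.3 m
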